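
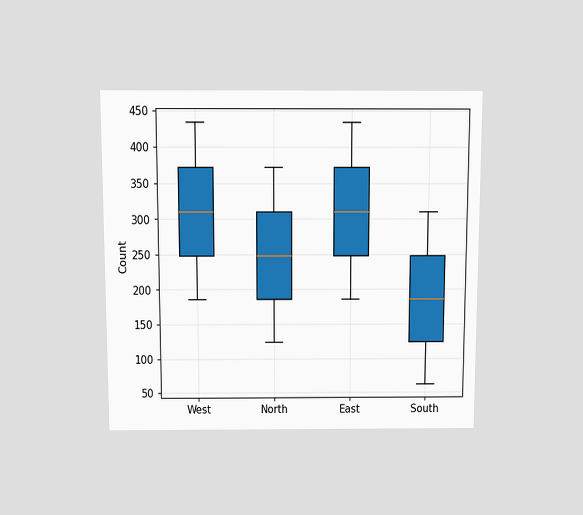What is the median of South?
The chart is viewed slightly from above. The median line in the South box sits at 186.

186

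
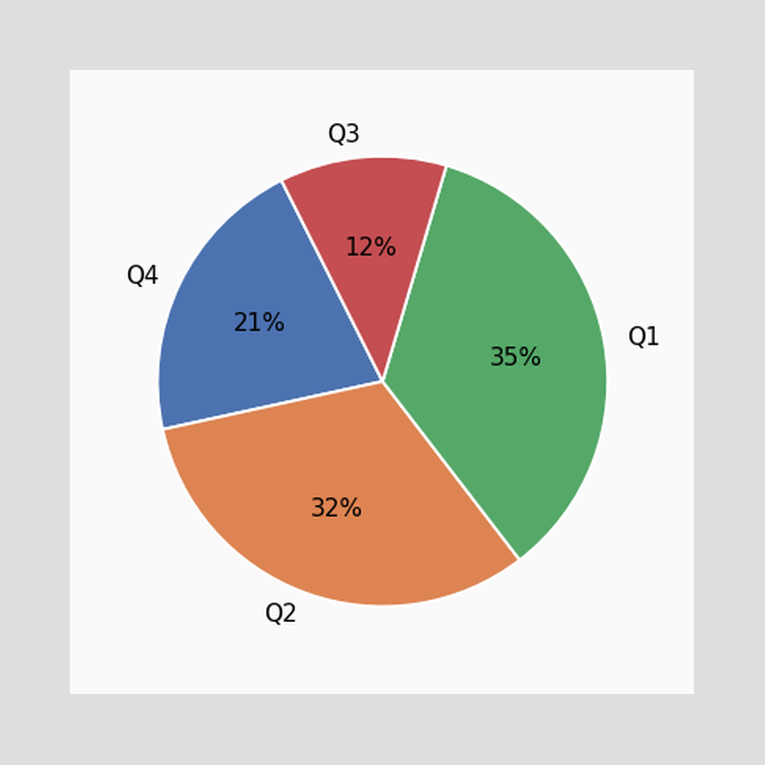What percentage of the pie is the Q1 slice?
35%

The Q1 slice takes up 35% of the pie.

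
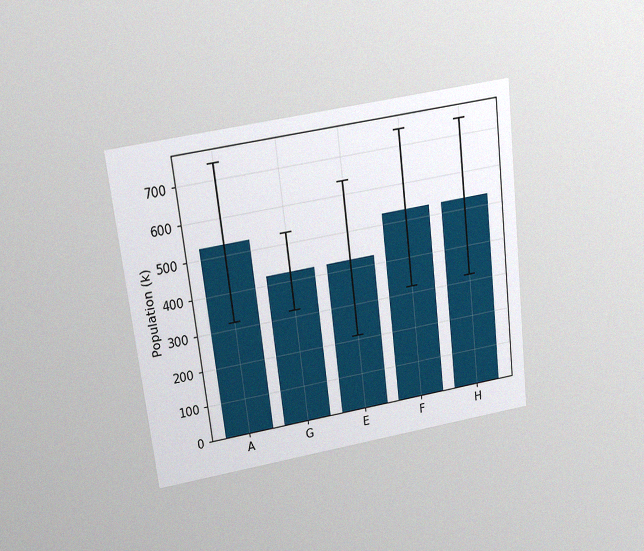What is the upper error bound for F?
742k

The chart is tilted about 7° counter-clockwise and viewed slightly from above, with some photo noise. The F bar's upper whisker reaches 742k.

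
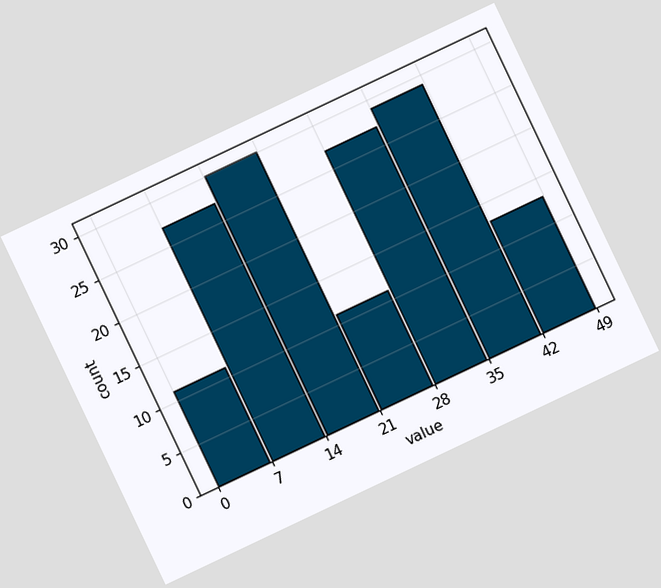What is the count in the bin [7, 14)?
27

The chart is tilted about 25° counter-clockwise. The [7, 14) bin has height 27.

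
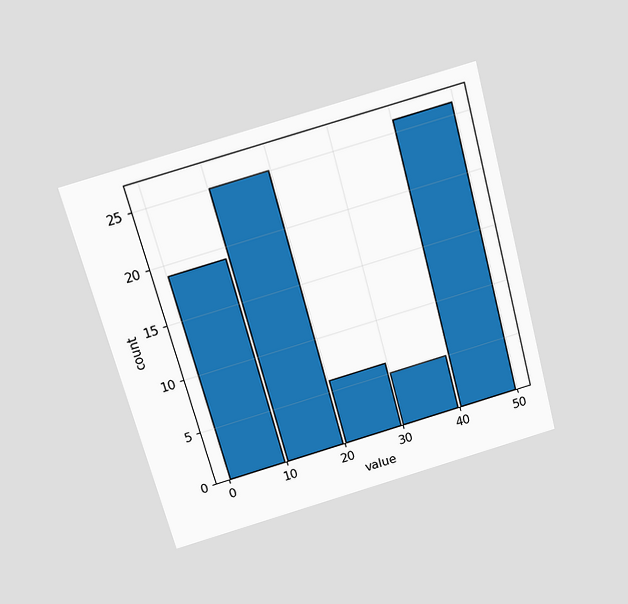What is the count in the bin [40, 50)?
26

The chart is tilted about 15° counter-clockwise and viewed slightly from above. The [40, 50) bin has height 26.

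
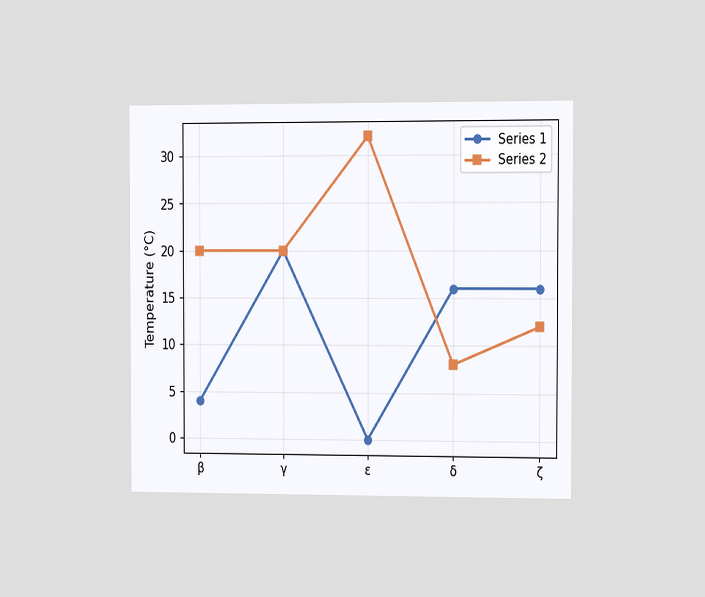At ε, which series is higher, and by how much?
The chart is viewed slightly from the right. At ε, Series 2 sits above the other line by 32°C.

Series 2, by 32°C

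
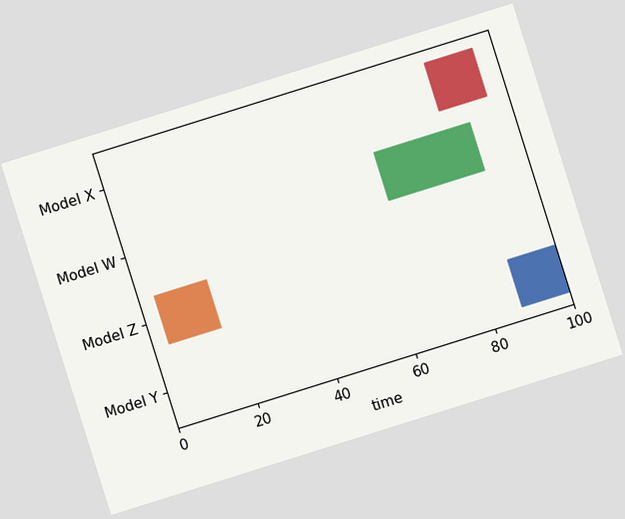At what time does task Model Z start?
4

The chart is tilted about 17° counter-clockwise. The Model Z bar begins at t=4.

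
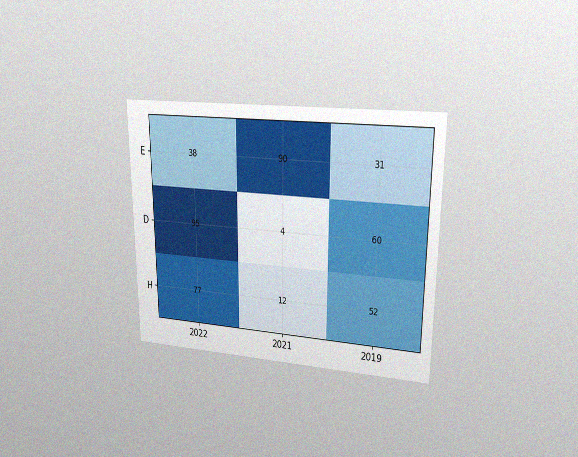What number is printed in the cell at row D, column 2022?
The chart is viewed at a slight angle, with some photo noise. The (D, 2022) cell reads 95.

95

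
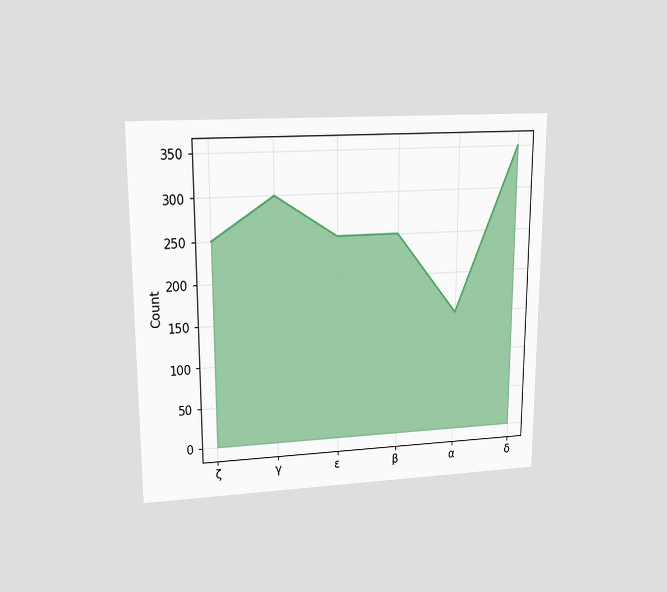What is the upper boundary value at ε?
The chart is viewed at a slight angle. At ε the upper boundary is at 250.

250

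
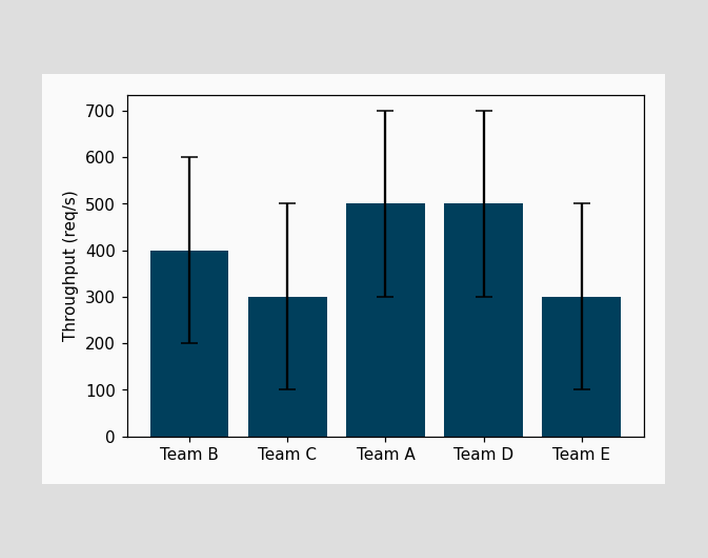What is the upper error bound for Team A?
700req/s

The Team A bar's upper whisker reaches 700req/s.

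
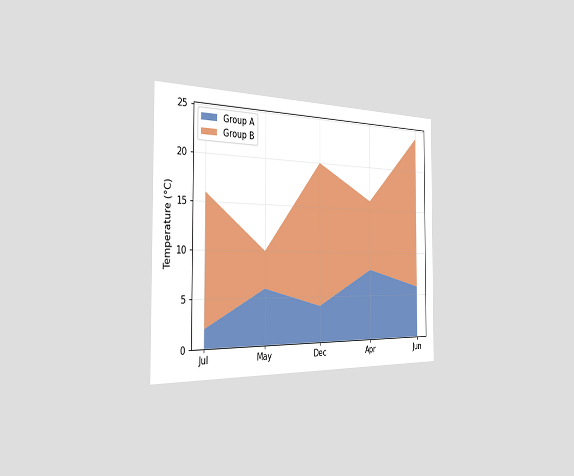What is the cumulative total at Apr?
16°C

The chart is viewed slightly from the left. The stacked total at Apr reaches 16°C.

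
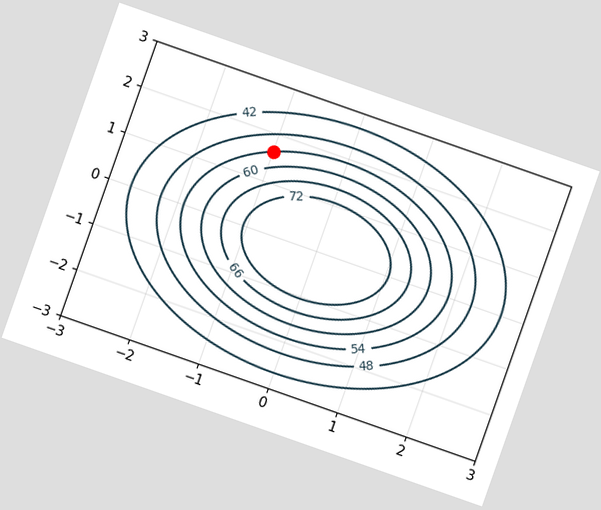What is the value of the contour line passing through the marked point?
The chart is tilted about 19° clockwise. The marked point sits on the contour labelled 54.

54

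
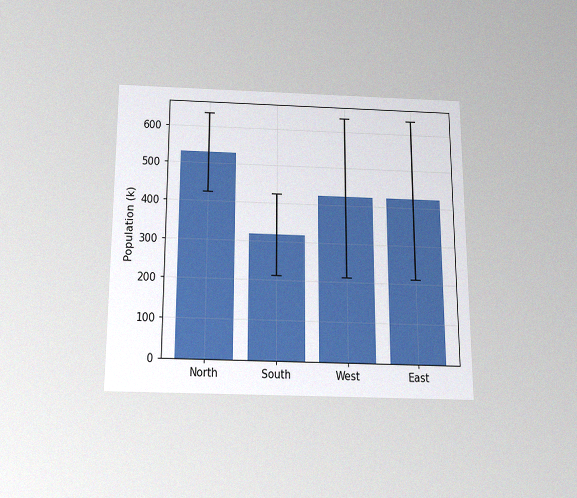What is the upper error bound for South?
424k

The chart is viewed slightly from below, with some photo noise. The South bar's upper whisker reaches 424k.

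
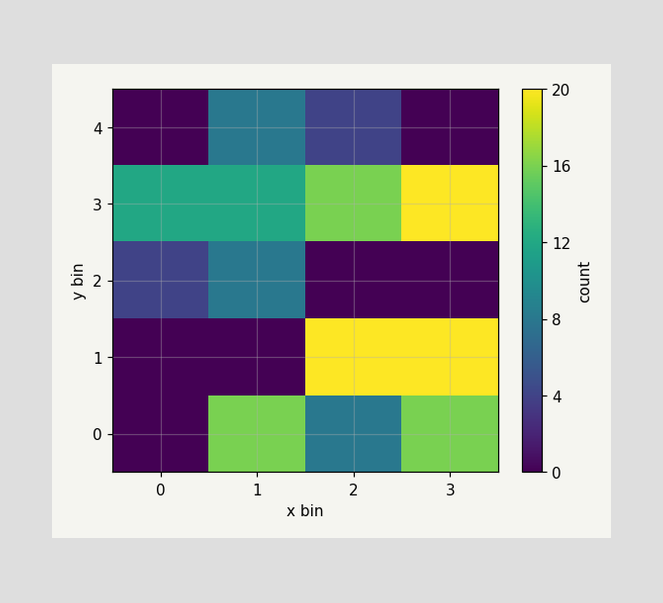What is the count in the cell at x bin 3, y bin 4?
Matching the cell (3, 4) against the colorbar gives 0.

0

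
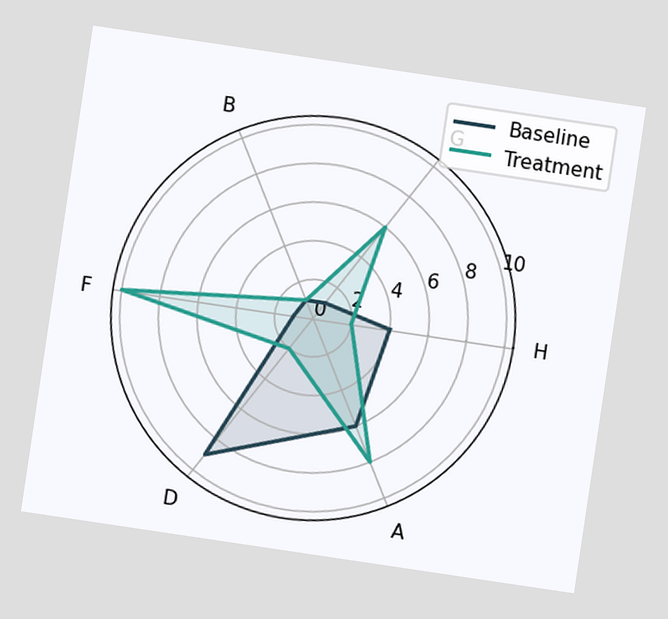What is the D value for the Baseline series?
9

The chart is tilted about 8° clockwise. On the D axis, Baseline reaches 9.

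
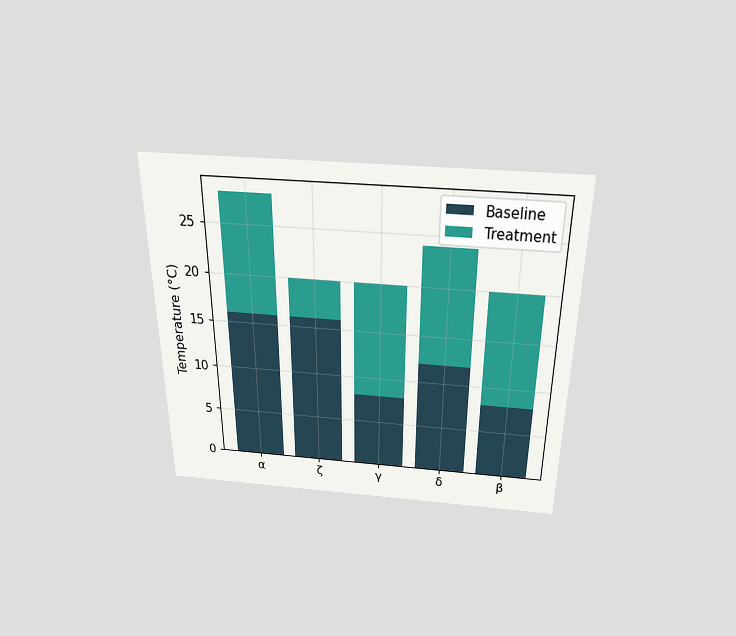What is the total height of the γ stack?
The chart is viewed slightly from above. The γ stack's top reaches 20°C on the y-axis.

20°C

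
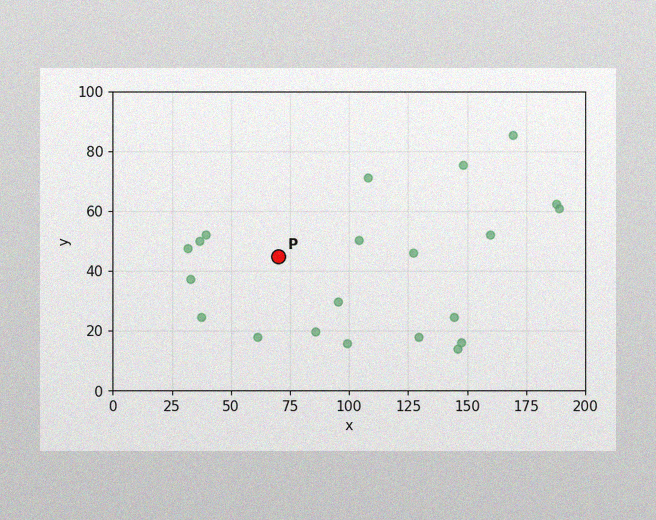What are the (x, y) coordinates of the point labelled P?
The image has some photo noise and uneven lighting. Following the gridlines from P to each axis, P sits at (70, 45).

(70, 45)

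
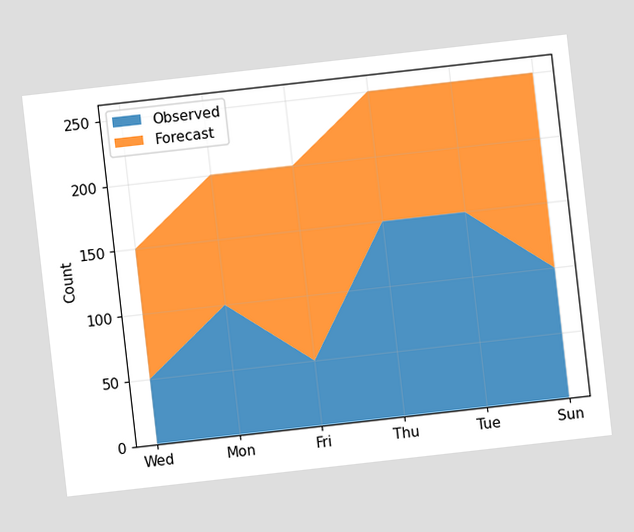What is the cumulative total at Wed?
150

The chart is tilted about 6° counter-clockwise. The stacked total at Wed reaches 150.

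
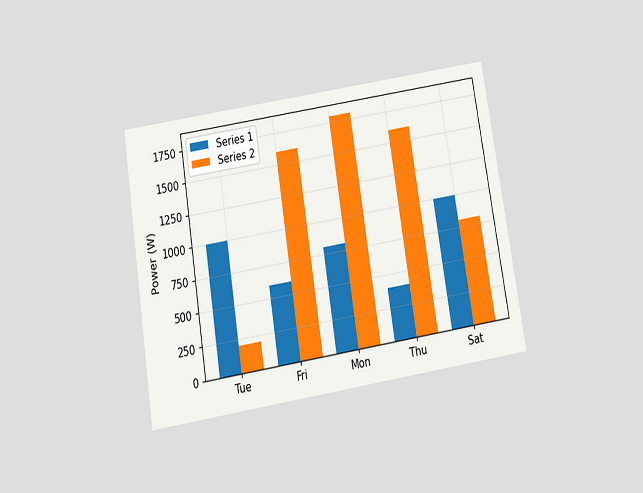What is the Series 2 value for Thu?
1600W

The chart is tilted about 9° counter-clockwise and viewed slightly from below. The Series 2 bar at Thu reaches 1600W on the y-axis.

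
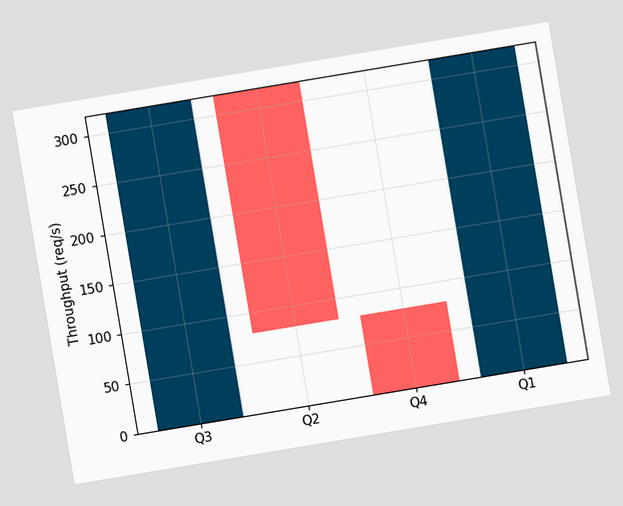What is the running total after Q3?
320req/s

The chart is tilted about 9° counter-clockwise. After Q3 the running total reaches 320req/s.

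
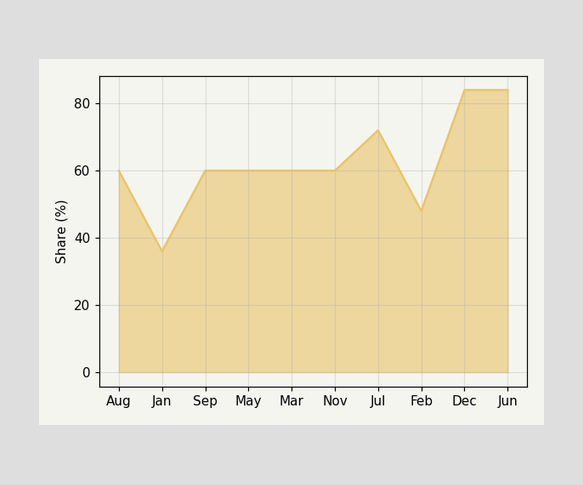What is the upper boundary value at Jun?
At Jun the upper boundary is at 84%.

84%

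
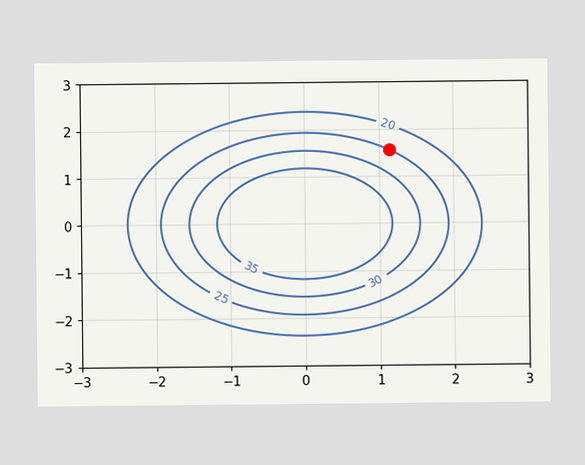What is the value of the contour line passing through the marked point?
25

The marked point sits on the contour labelled 25.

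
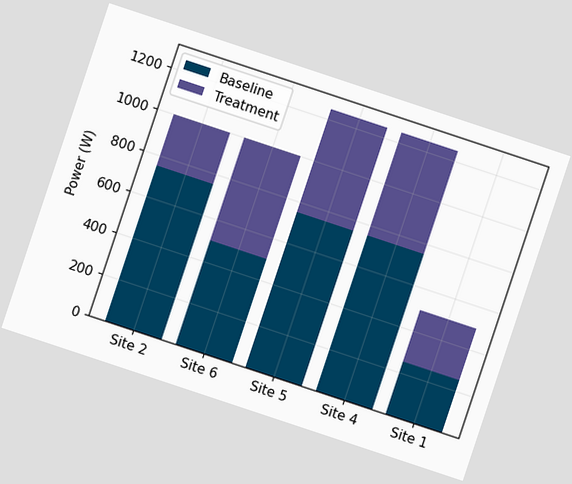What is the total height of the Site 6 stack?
The chart is tilted about 18° clockwise. The Site 6 stack's top reaches 1000W on the y-axis.

1000W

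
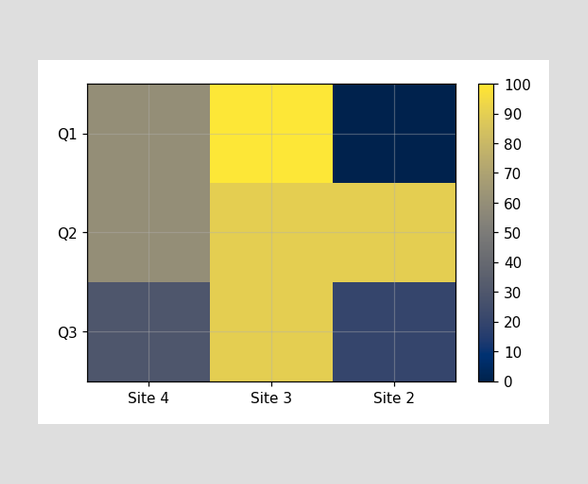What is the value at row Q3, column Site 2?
20

Matching cell (Q3, Site 2) against the colorbar gives 20.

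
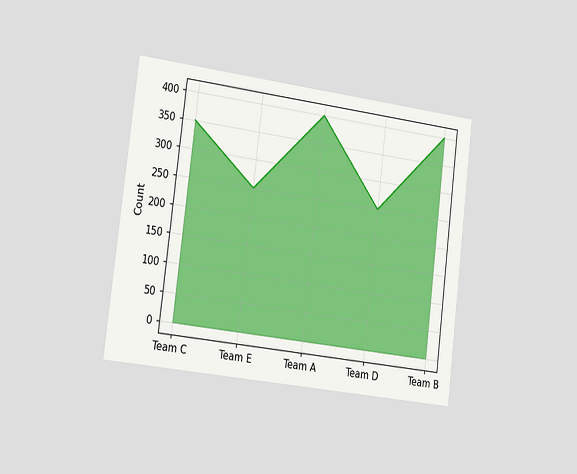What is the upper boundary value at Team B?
The chart is tilted about 7° clockwise and viewed slightly from the left. At Team B the upper boundary is at 400.

400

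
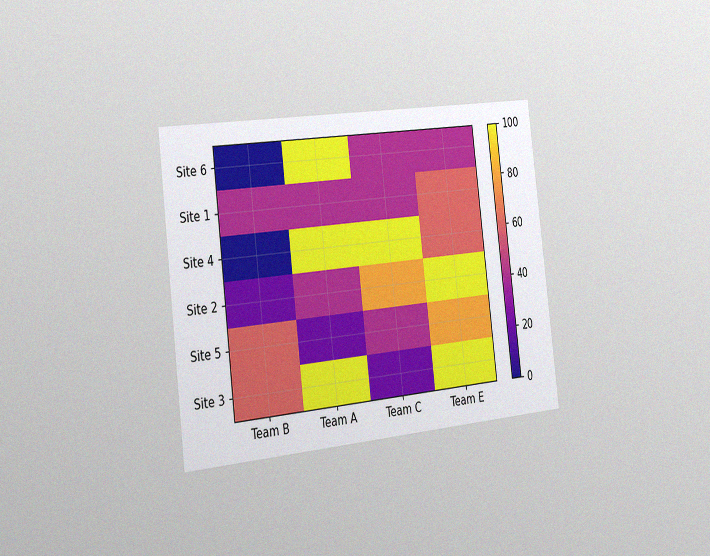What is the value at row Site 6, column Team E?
40

The chart is tilted about 7° counter-clockwise and viewed slightly from the left, with some photo noise. Matching cell (Site 6, Team E) against the colorbar gives 40.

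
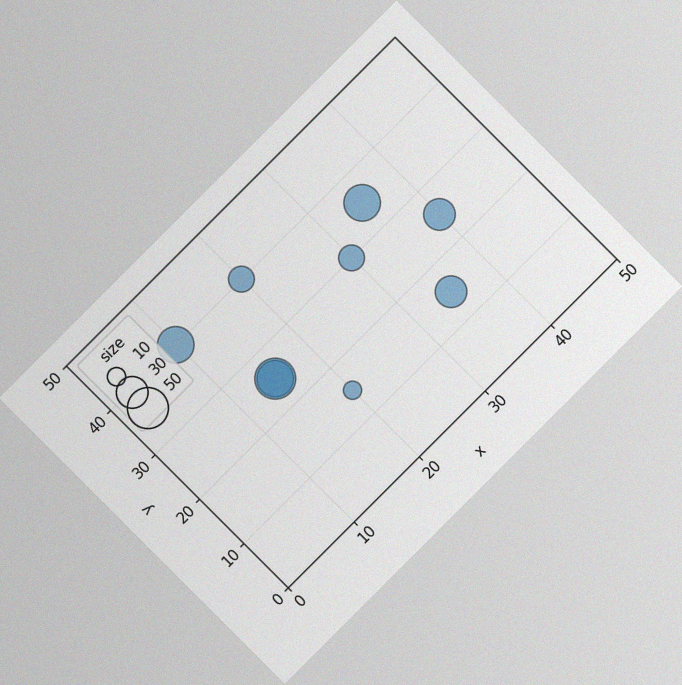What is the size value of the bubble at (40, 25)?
30

The chart is tilted about 45° counter-clockwise, with some photo noise. Matching the bubble at (40, 25) against the size legend gives 30.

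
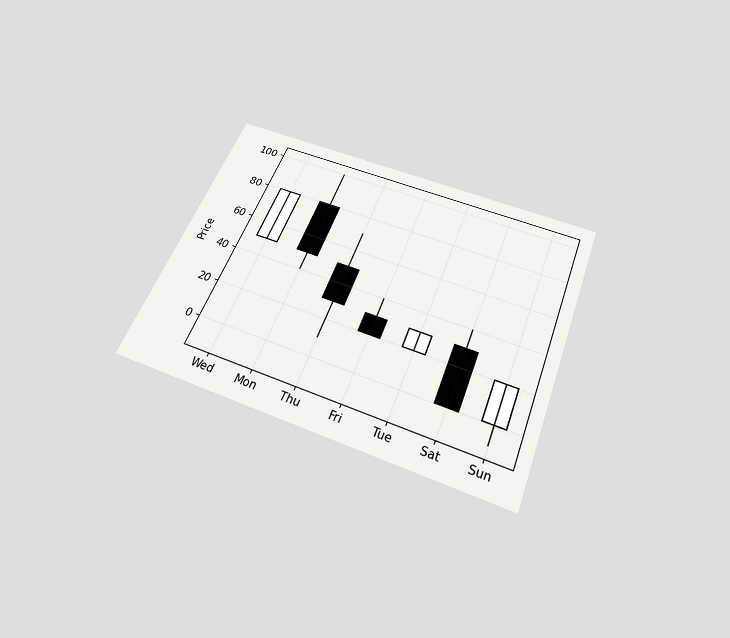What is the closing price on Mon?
50

The chart is tilted about 22° clockwise and viewed slightly from below. The Mon candle closes at 50.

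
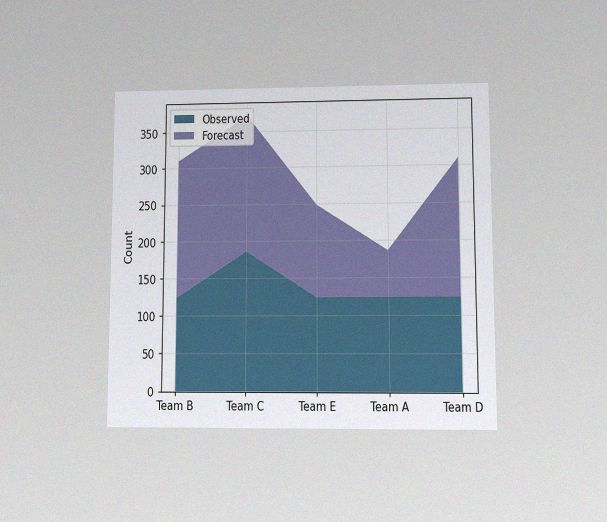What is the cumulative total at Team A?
The chart is viewed at a slight angle, with some photo noise. The stacked total at Team A reaches 186.

186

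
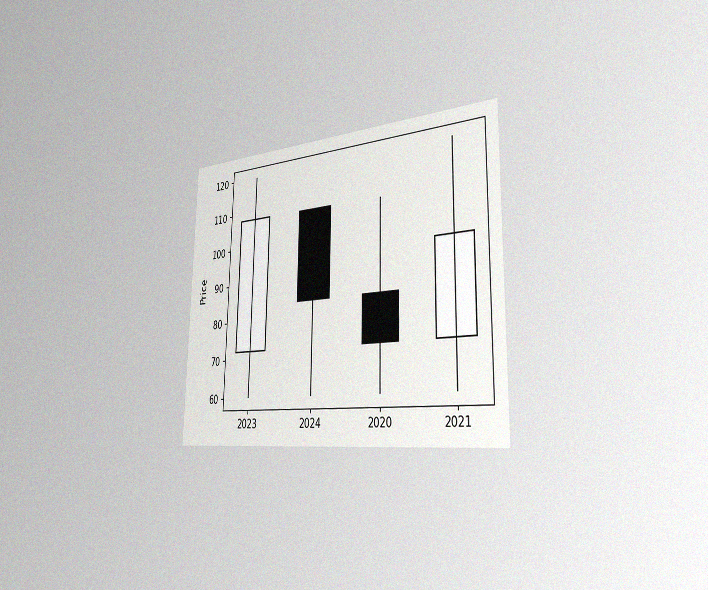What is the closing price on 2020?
The chart is viewed slightly from the right, with some photo noise. The 2020 candle closes at 72.

72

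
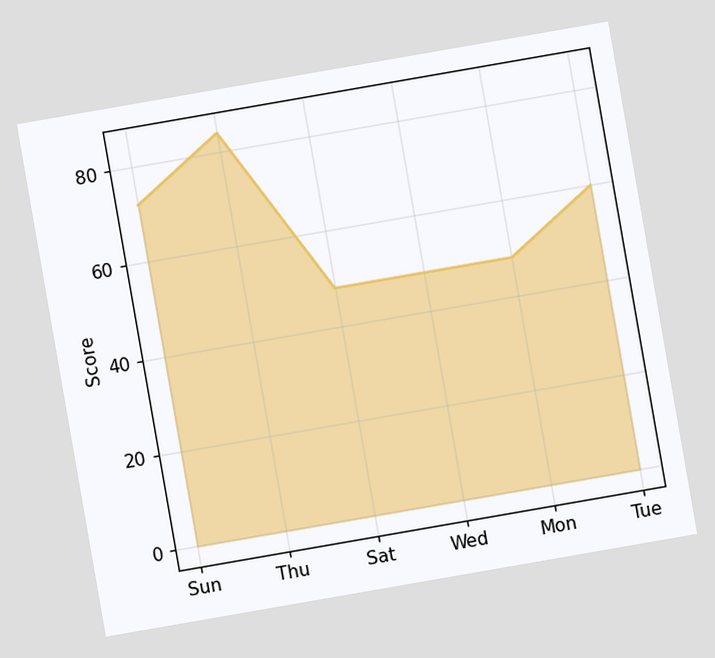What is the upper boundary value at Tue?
The chart is tilted about 10° counter-clockwise. At Tue the upper boundary is at 60.

60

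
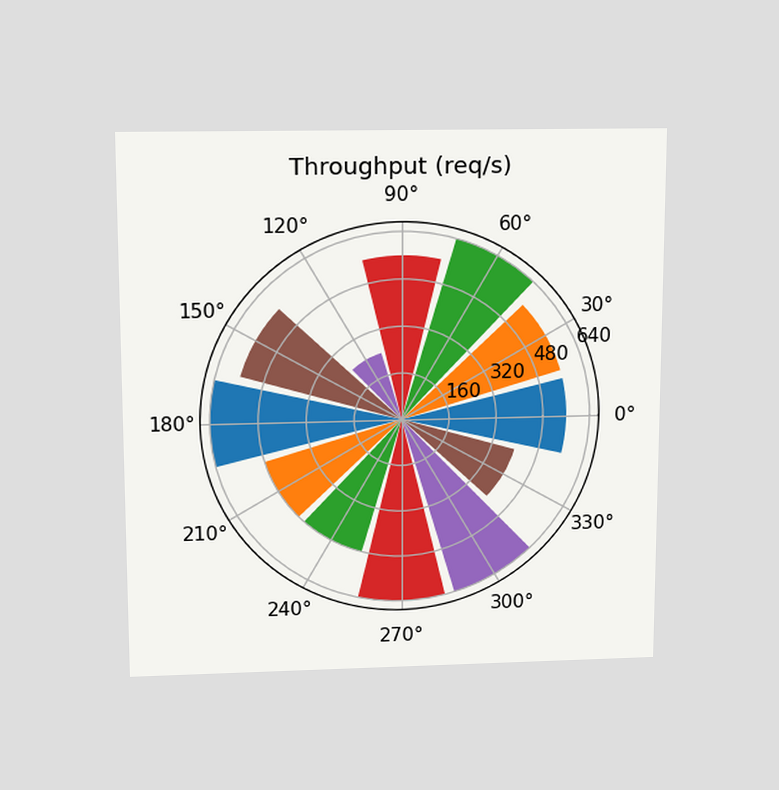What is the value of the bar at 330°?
The chart is viewed slightly from above. The bar at 330° reaches 400req/s on the radial axis.

400req/s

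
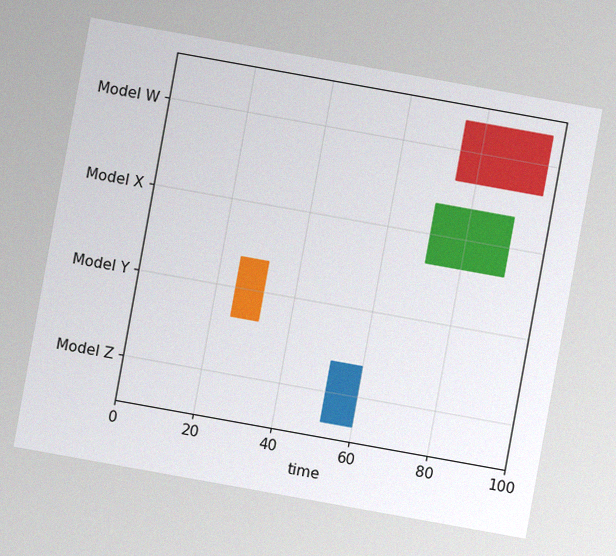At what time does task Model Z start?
The chart is tilted about 10° clockwise, with some photo noise. The Model Z bar begins at t=52.

52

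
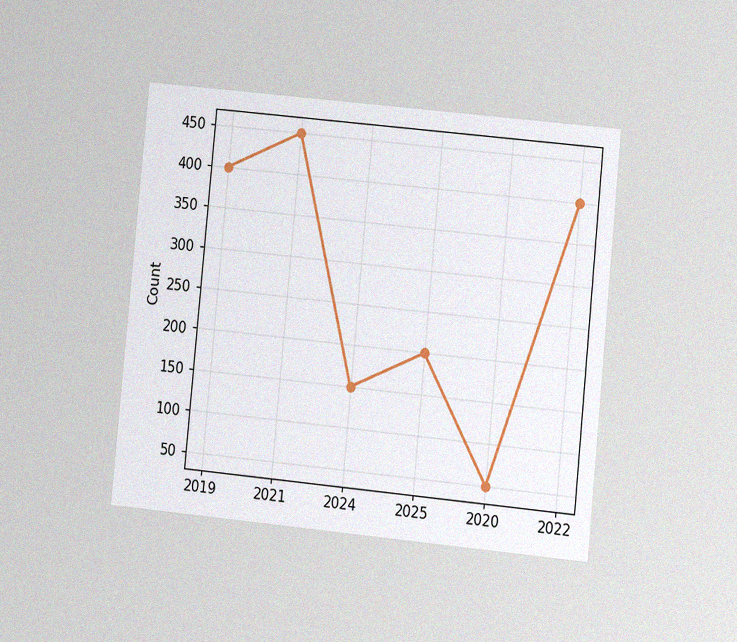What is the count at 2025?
200

The chart is tilted about 6° clockwise and viewed at a slight angle, with some photo noise. At 2025, the line is at 200.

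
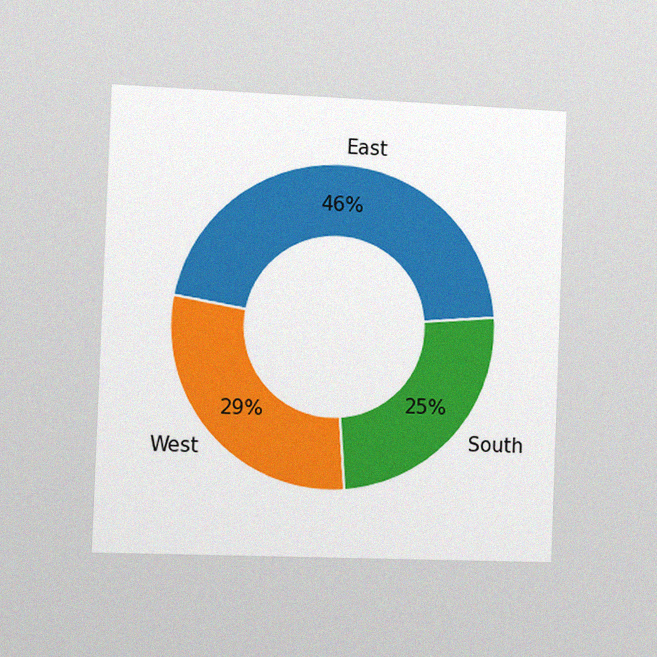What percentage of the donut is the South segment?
The chart is tilted about 2° clockwise and viewed slightly from the left, with some photo noise. The South segment takes up 25% of the ring.

25%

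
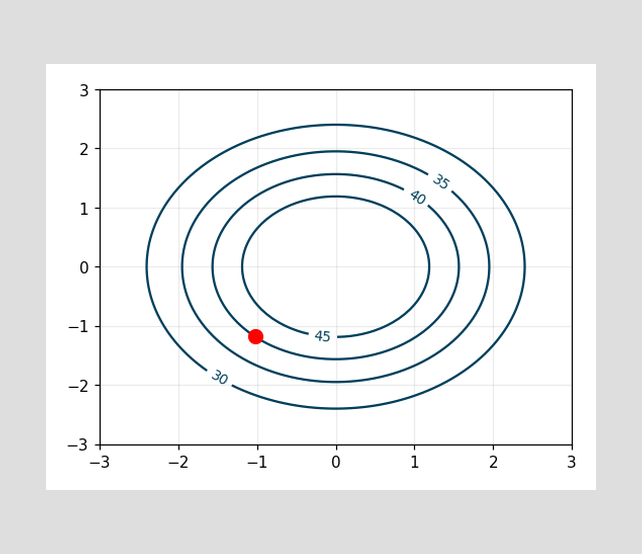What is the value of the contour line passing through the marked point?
40

The marked point sits on the contour labelled 40.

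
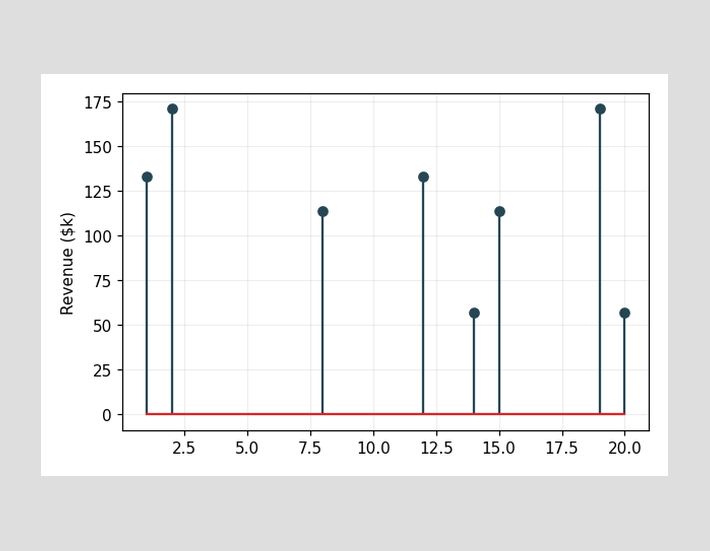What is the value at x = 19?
$171k

The stem at x=19 reaches $171k.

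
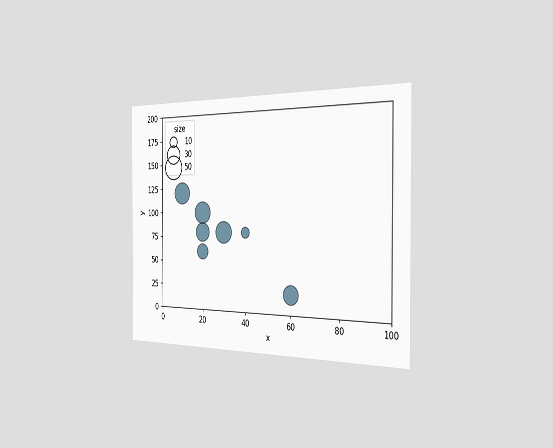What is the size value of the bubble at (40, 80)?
The chart is viewed slightly from the right. Matching the bubble at (40, 80) against the size legend gives 10.

10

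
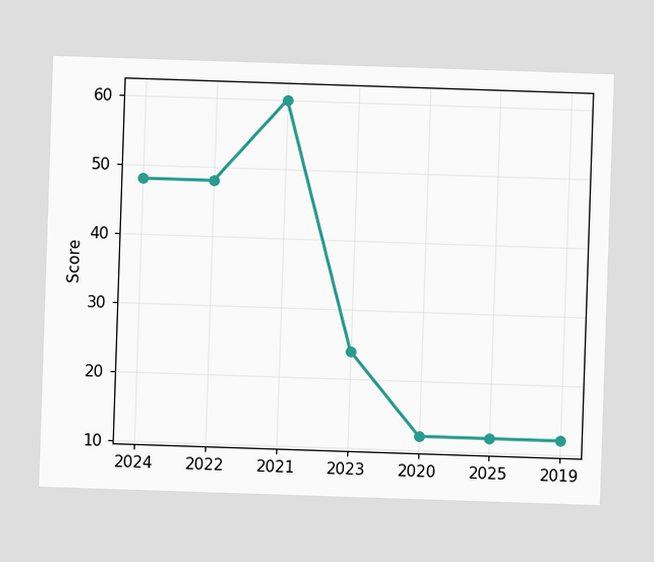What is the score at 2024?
At 2024, the line is at 48.

48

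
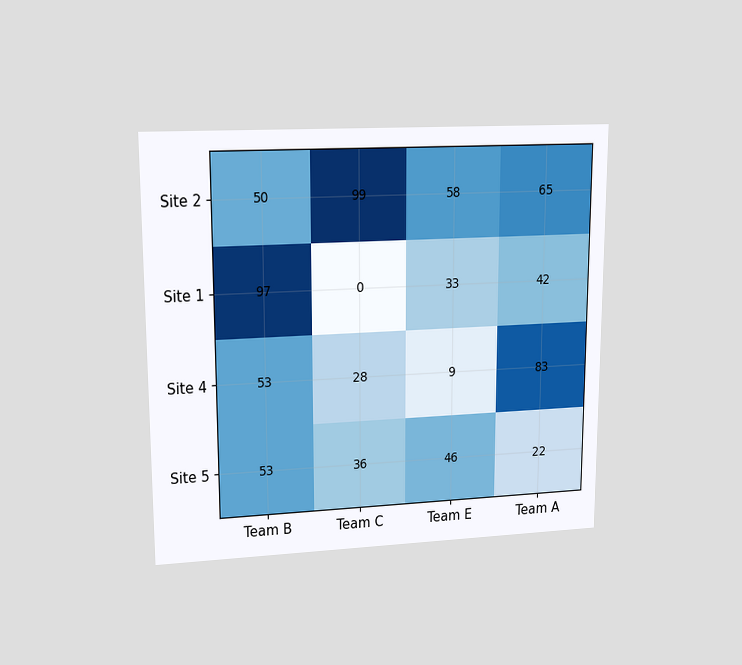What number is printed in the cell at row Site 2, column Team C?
The chart is viewed at a slight angle. The (Site 2, Team C) cell reads 99.

99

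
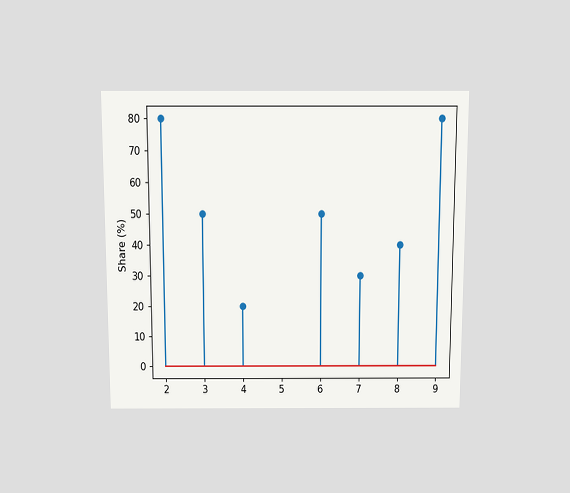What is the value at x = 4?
The chart is viewed slightly from above. The stem at x=4 reaches 20%.

20%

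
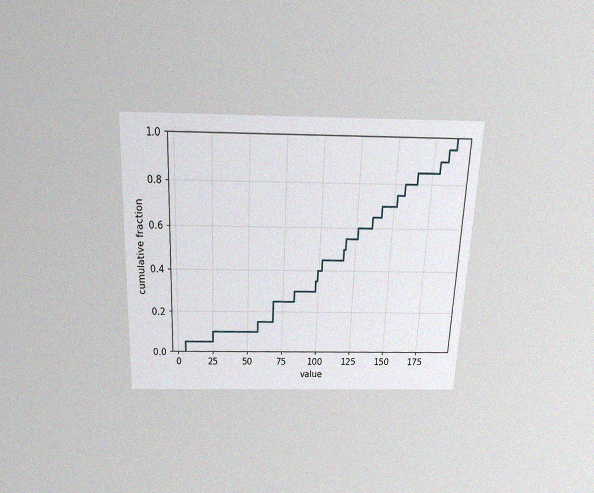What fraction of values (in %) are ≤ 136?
The chart is tilted about 2° clockwise and viewed slightly from above, with some photo noise. At x=136 the ECDF step is at 65%.

65%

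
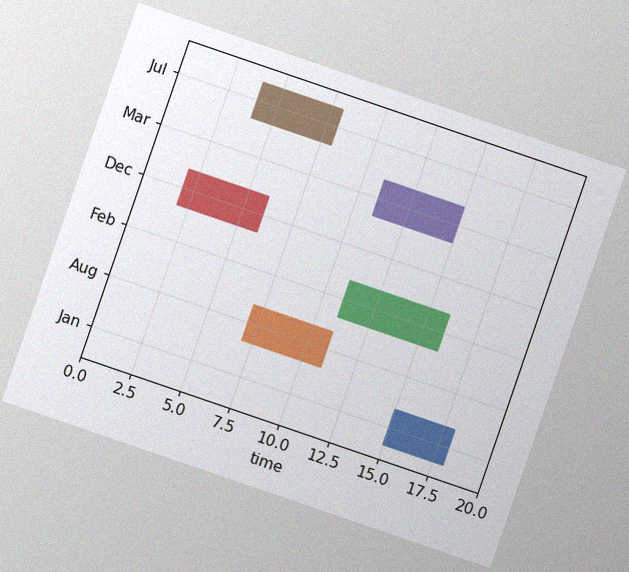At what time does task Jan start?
The chart is tilted about 19° clockwise, with some photo noise. The Jan bar begins at t=15.

15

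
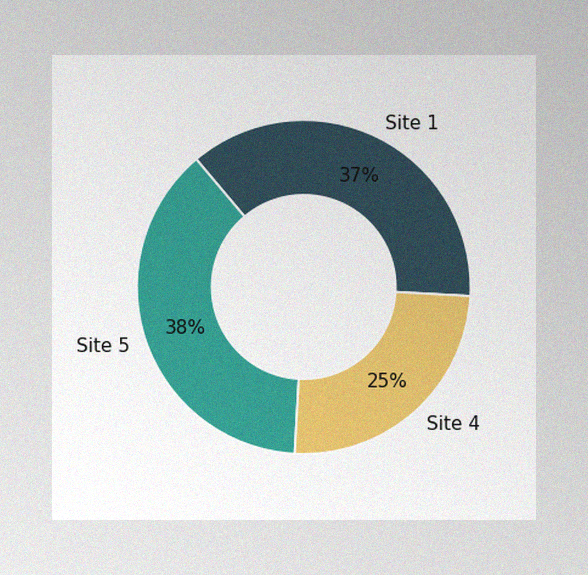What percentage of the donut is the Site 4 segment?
25%

The image has some photo noise and uneven lighting. The Site 4 segment takes up 25% of the ring.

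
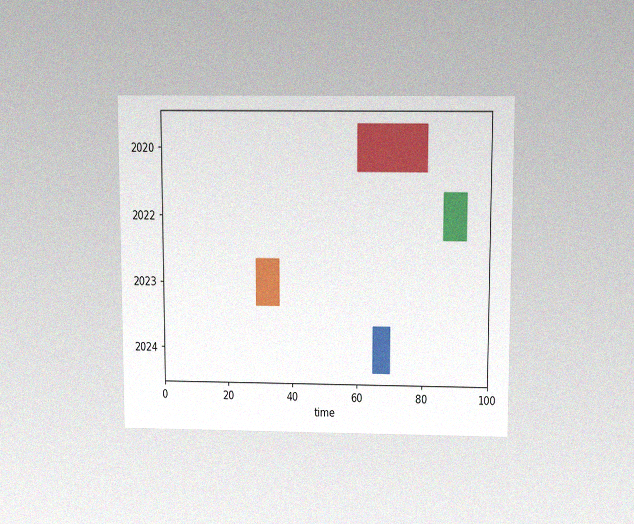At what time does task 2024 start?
The chart is viewed slightly from above, with some photo noise. The 2024 bar begins at t=65.

65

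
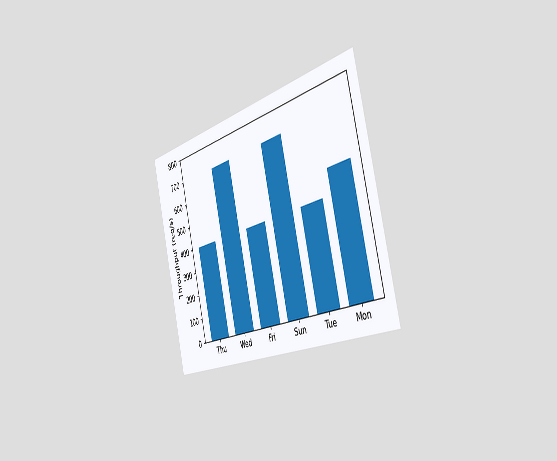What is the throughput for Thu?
The chart is tilted about 14° counter-clockwise and viewed slightly from the right. Reading along the chart's y-axis, the Thu bar reaches 400req/s.

400req/s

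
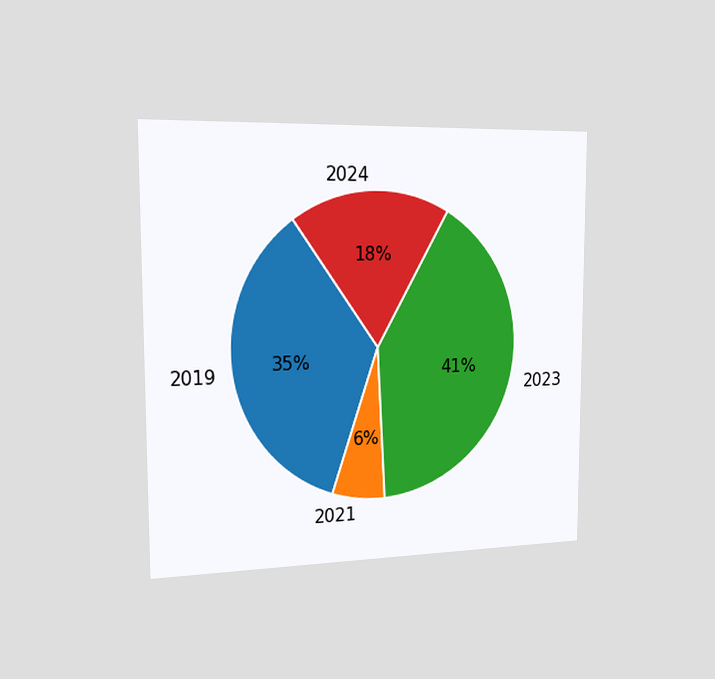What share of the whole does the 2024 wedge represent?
18%

The chart is viewed slightly from the left. The 2024 slice takes up 18% of the pie.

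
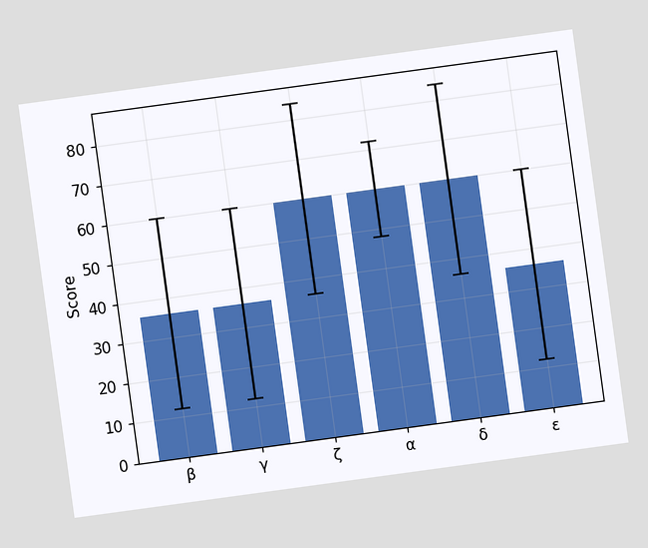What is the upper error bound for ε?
60

The chart is tilted about 8° counter-clockwise. The ε bar's upper whisker reaches 60.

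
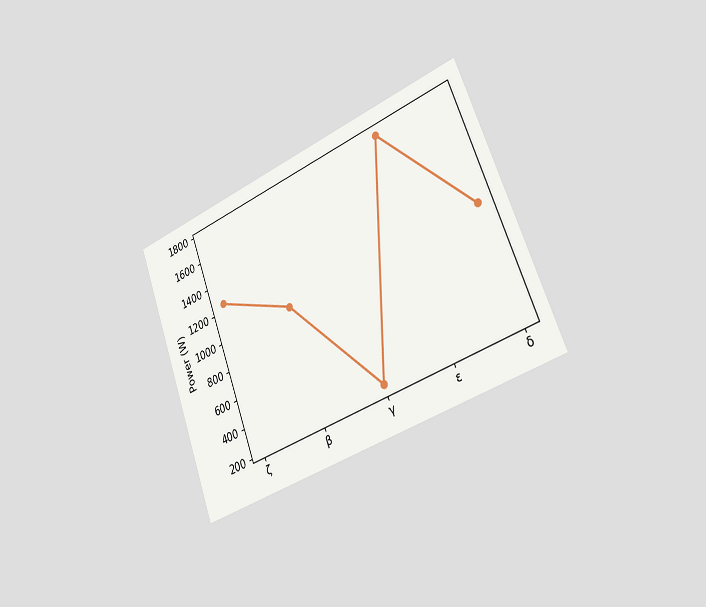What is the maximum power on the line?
1750W

The chart is tilted about 21° counter-clockwise and viewed slightly from the right. The highest point is at ε, and reading across to the y-axis gives 1750W.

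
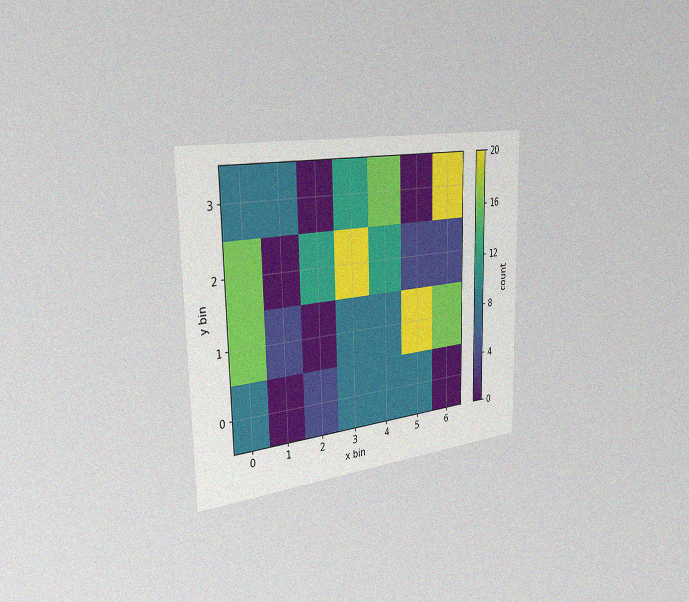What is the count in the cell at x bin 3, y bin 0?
The chart is viewed slightly from the left, with some photo noise. Matching the cell (3, 0) against the colorbar gives 8.

8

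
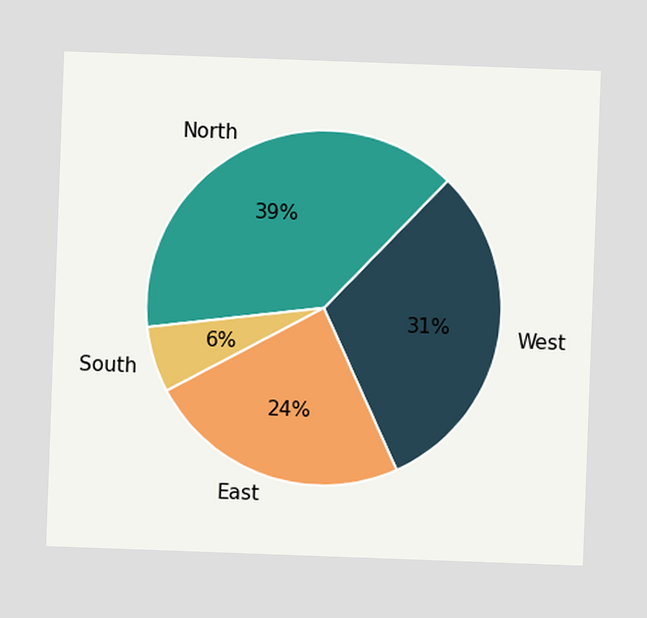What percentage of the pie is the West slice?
31%

The chart is tilted about 2° clockwise. The West slice takes up 31% of the pie.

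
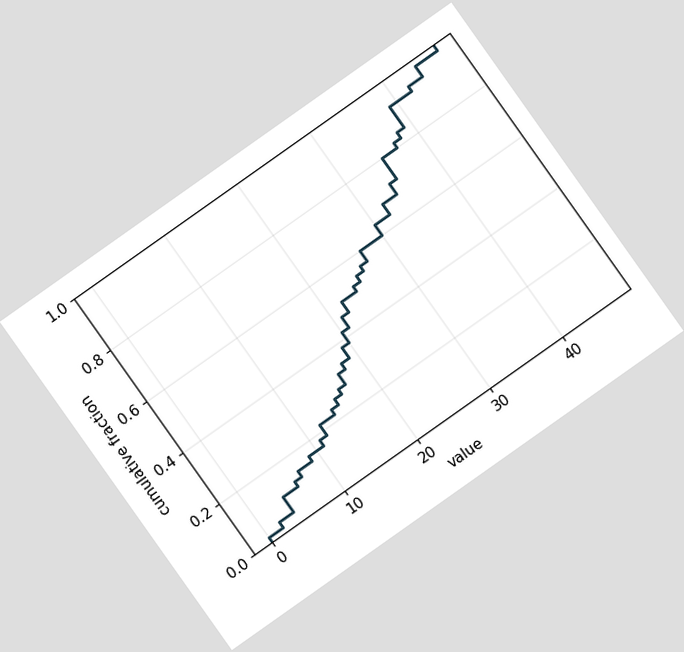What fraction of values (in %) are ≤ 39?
92%

The chart is tilted about 35° counter-clockwise. At x=39 the ECDF step is at 92%.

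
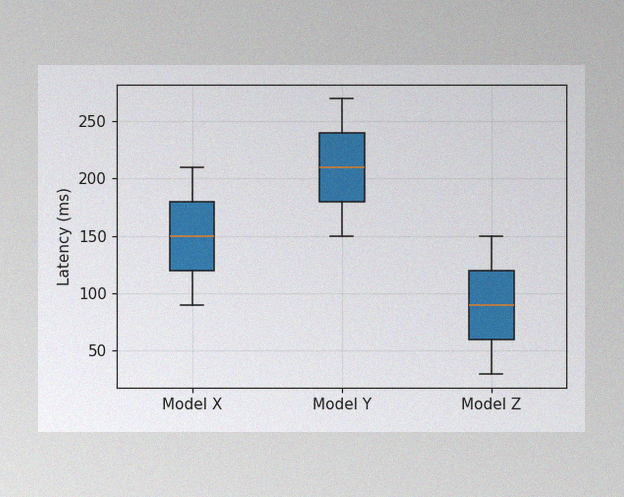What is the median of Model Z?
The image has some photo noise and uneven lighting. The median line in the Model Z box sits at 90ms.

90ms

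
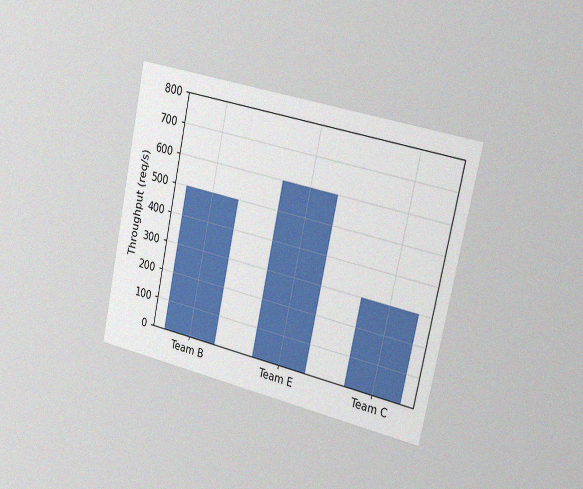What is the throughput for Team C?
The chart is tilted about 12° clockwise and viewed slightly from the right, with some photo noise. Reading along the chart's y-axis, the Team C bar reaches 300req/s.

300req/s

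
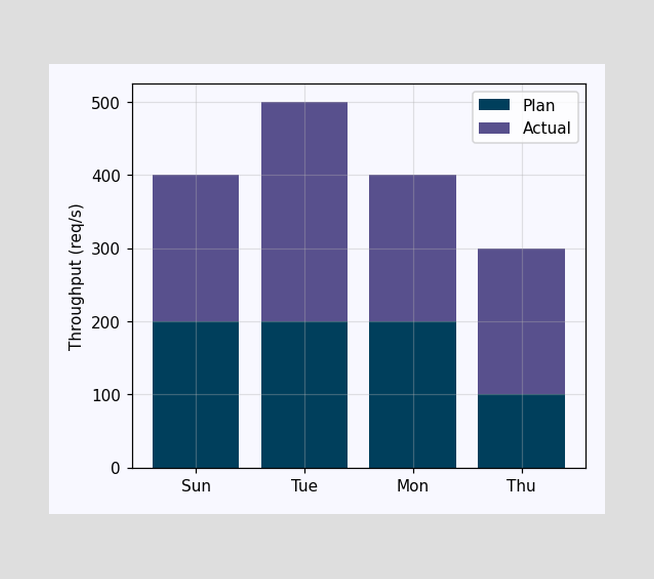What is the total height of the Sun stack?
400req/s

The Sun stack's top reaches 400req/s on the y-axis.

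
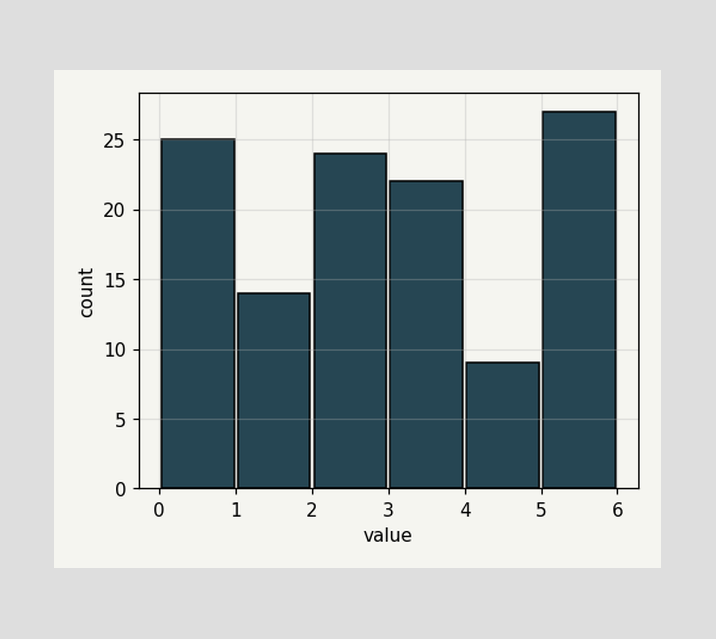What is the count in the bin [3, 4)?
22

The [3, 4) bin has height 22.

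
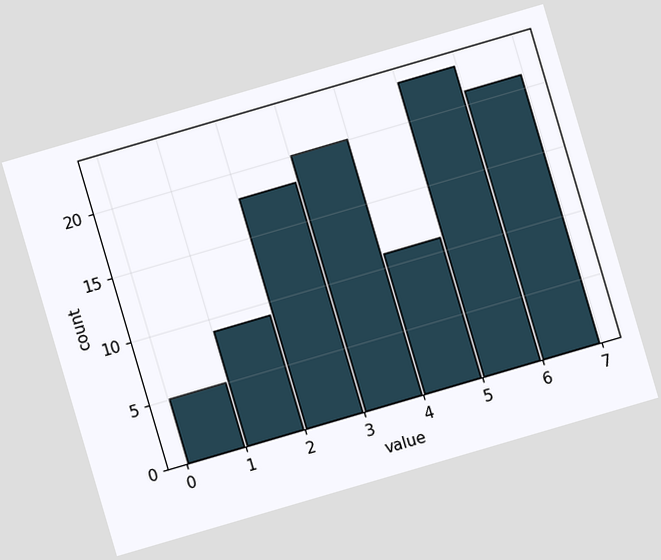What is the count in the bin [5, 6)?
The chart is tilted about 16° counter-clockwise. The [5, 6) bin has height 23.

23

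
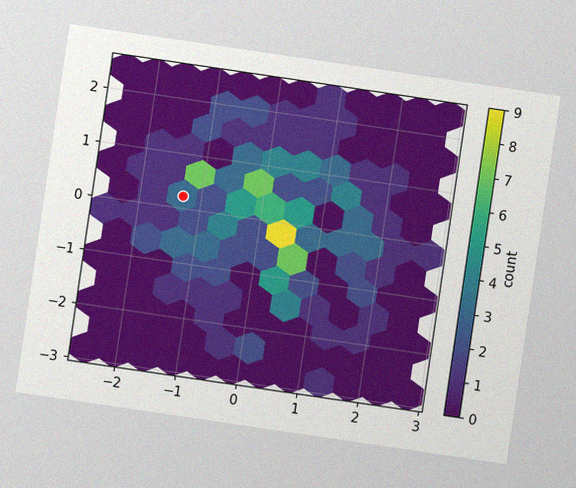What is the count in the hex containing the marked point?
The chart is tilted about 8° clockwise, with some photo noise. The marked hex reads 3 on the colorbar.

3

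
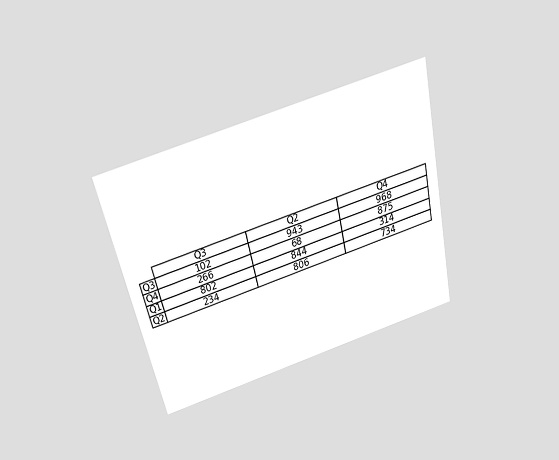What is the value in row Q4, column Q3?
266

The chart is tilted about 13° counter-clockwise and viewed slightly from above. The (Q4, Q3) cell reads 266.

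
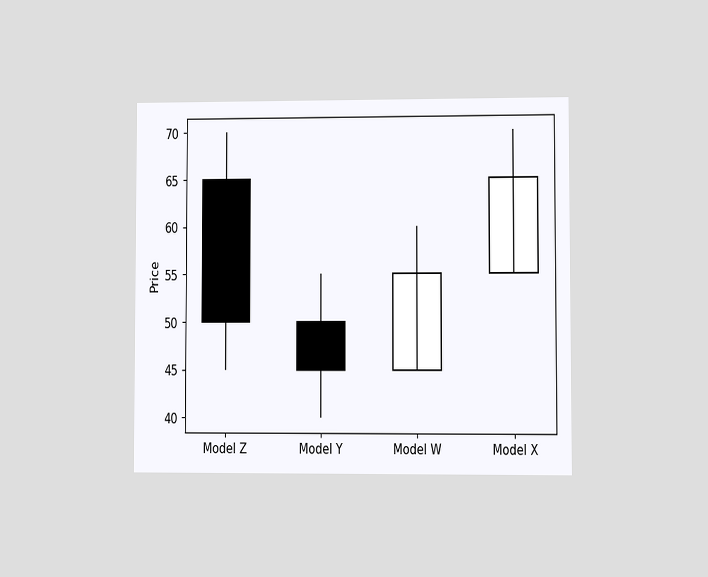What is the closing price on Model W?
The chart is viewed at a slight angle. The Model W candle closes at 55.

55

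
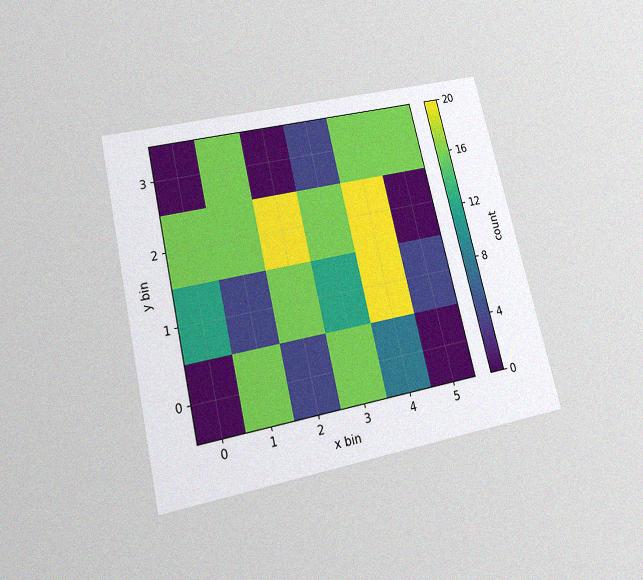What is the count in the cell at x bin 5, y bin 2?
0

The chart is tilted about 13° counter-clockwise and viewed slightly from below, with some photo noise. Matching the cell (5, 2) against the colorbar gives 0.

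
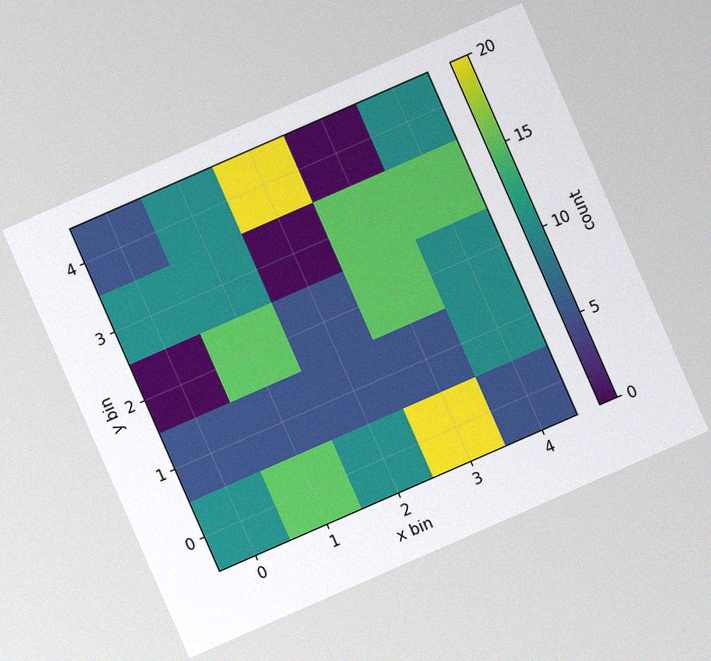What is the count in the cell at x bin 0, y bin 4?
The chart is tilted about 24° counter-clockwise, with some photo noise. Matching the cell (0, 4) against the colorbar gives 5.

5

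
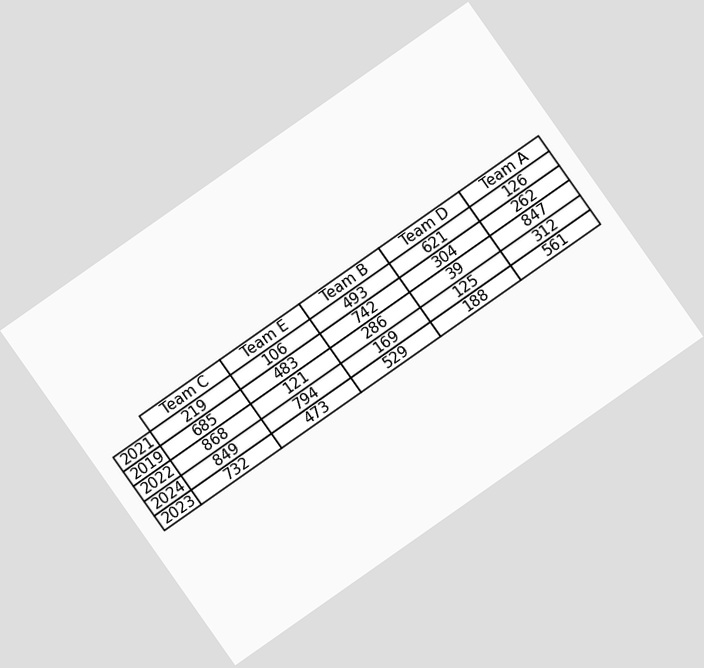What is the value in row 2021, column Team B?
493

The chart is tilted about 35° counter-clockwise. The (2021, Team B) cell reads 493.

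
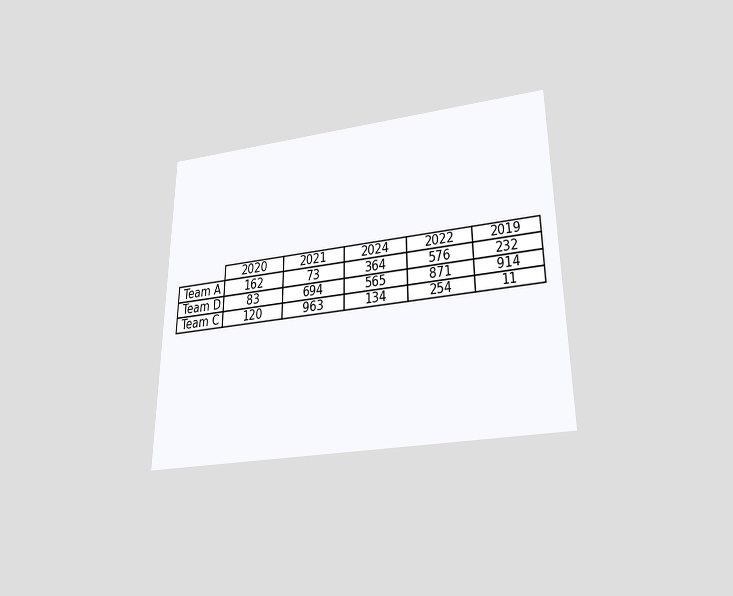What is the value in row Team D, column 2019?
914

The chart is viewed slightly from below. The (Team D, 2019) cell reads 914.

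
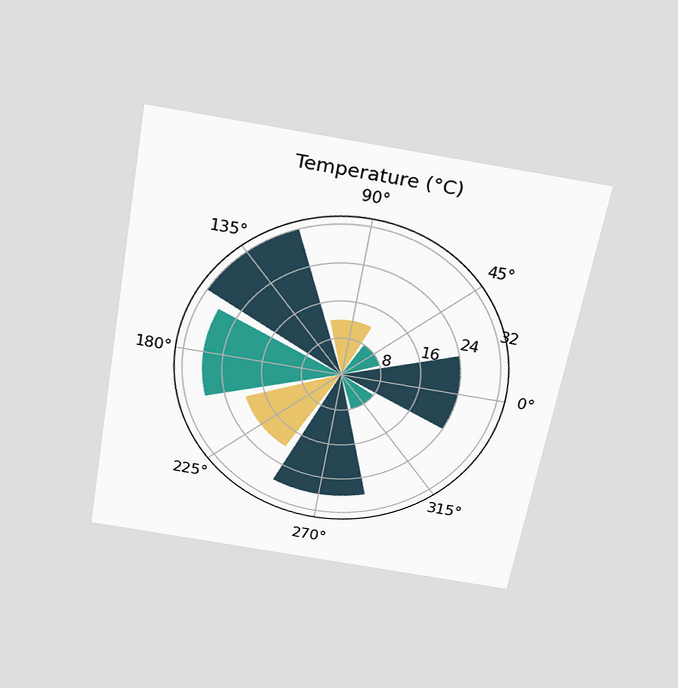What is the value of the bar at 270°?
The chart is tilted about 10° clockwise and viewed slightly from above. The bar at 270° reaches 28°C on the radial axis.

28°C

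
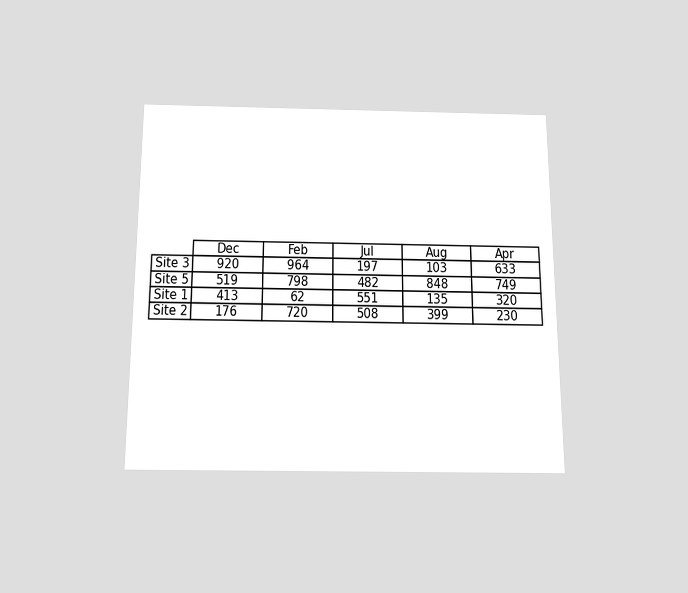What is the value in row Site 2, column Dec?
176

The chart is viewed slightly from below. The (Site 2, Dec) cell reads 176.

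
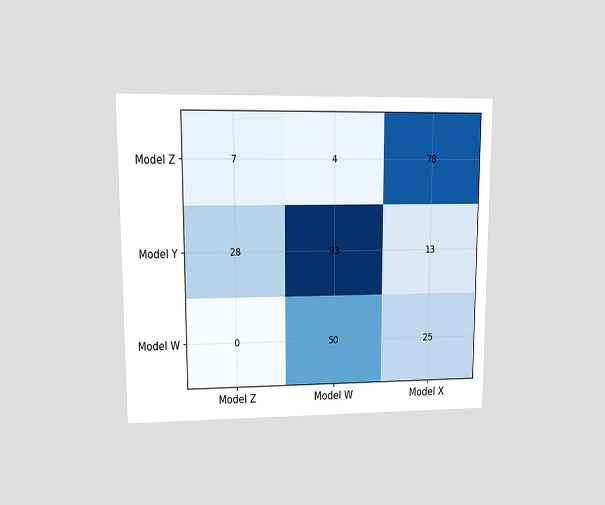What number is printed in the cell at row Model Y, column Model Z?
The chart is viewed at a slight angle. The (Model Y, Model Z) cell reads 28.

28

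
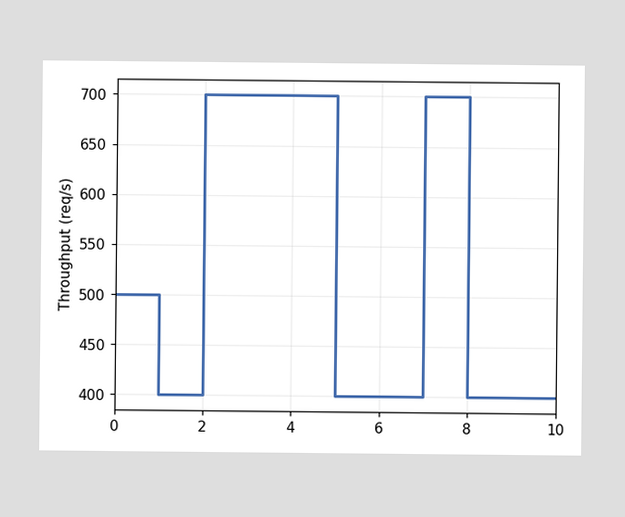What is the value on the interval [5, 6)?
400req/s

On [5, 6) the step sits at 400req/s.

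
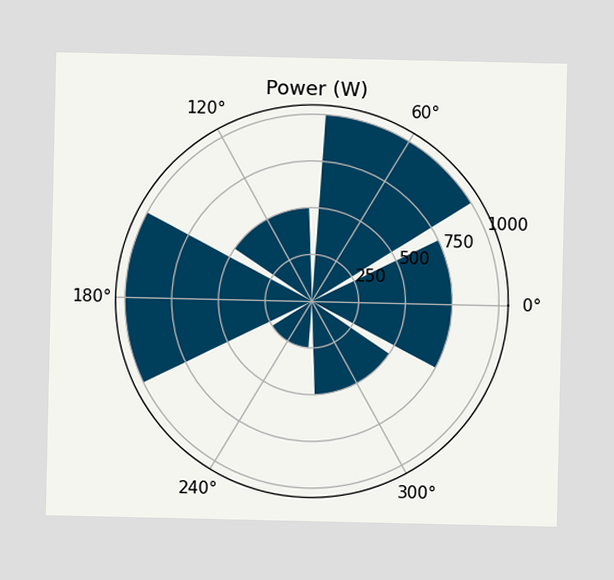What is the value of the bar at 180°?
The bar at 180° reaches 1000W on the radial axis.

1000W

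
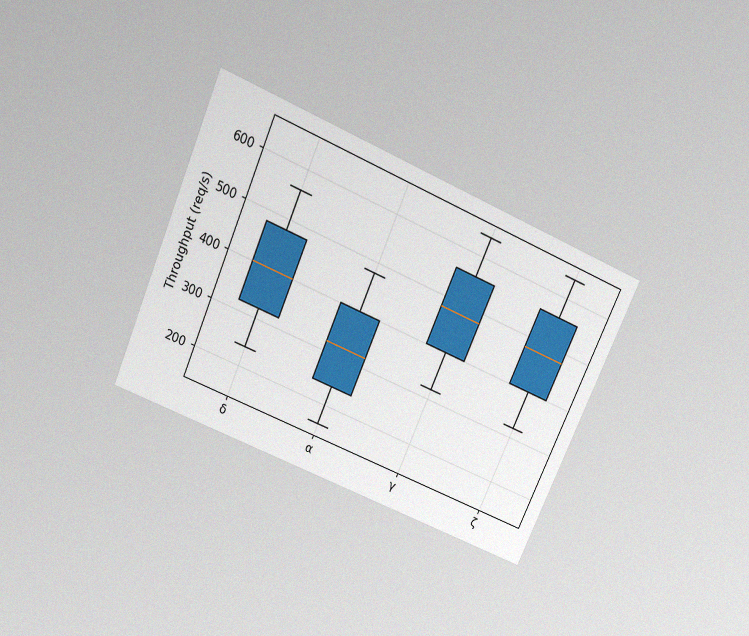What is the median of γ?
480req/s

The chart is tilted about 24° clockwise and viewed slightly from above, with some photo noise. The median line in the γ box sits at 480req/s.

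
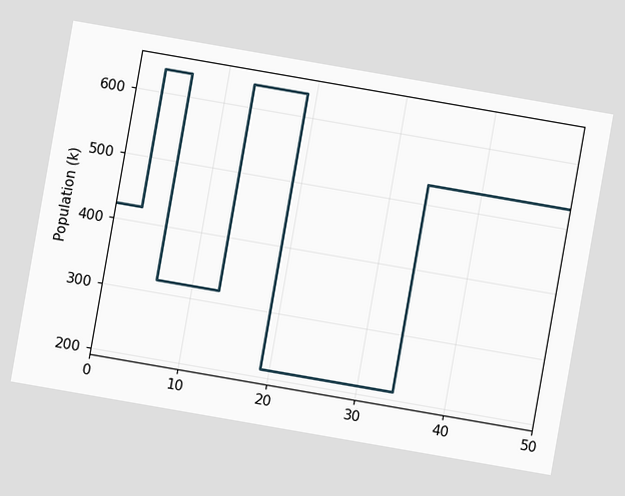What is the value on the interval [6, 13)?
The chart is tilted about 10° clockwise. On [6, 13) the step sits at 318k.

318k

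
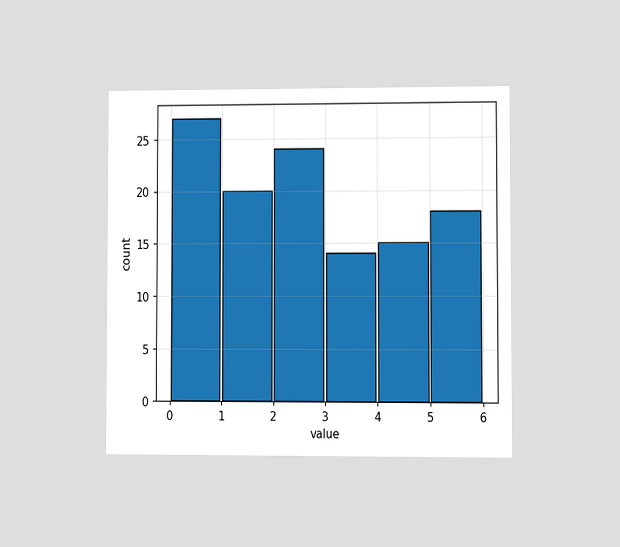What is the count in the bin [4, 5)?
The chart is viewed at a slight angle. The [4, 5) bin has height 15.

15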